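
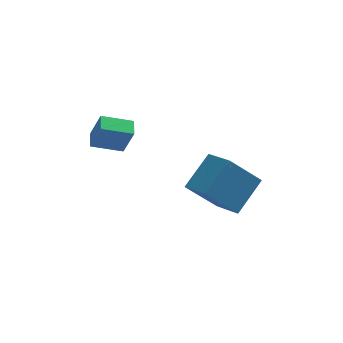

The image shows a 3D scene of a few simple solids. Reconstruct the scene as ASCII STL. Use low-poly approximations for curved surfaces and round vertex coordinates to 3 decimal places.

solid 
facet normal -0.951 0.006 0.308
outer loop
vertex -1.293 -1.119 2.964
vertex -1.232 -0.279 3.137
vertex -1.755 -0.791 1.531
endloop
endfacet
facet normal -0.072 -0.977 -0.201
outer loop
vertex -0.308 -0.801 1.063
vertex -1.293 -1.119 2.964
vertex -1.755 -0.791 1.531
endloop
endfacet
facet normal -0.951 0.007 0.308
outer loop
vertex -1.755 -0.791 1.531
vertex -1.232 -0.279 3.137
vertex -1.693 0.05 1.704
endloop
endfacet
facet normal -0.299 0.213 -0.930
outer loop
vertex -1.693 0.05 1.704
vertex -0.308 -0.801 1.063
vertex -1.755 -0.791 1.531
endloop
endfacet
facet normal 0.299 -0.213 0.930
outer loop
vertex -1.293 -1.119 2.964
vertex 0.215 -0.289 2.669
vertex -1.232 -0.279 3.137
endloop
endfacet
facet normal -0.072 -0.977 -0.201
outer loop
vertex 0.153 -1.13 2.496
vertex -1.293 -1.119 2.964
vertex -0.308 -0.801 1.063
endloop
endfacet
facet normal 0.299 -0.213 0.930
outer loop
vertex 0.153 -1.13 2.496
vertex 0.215 -0.289 2.669
vertex -1.293 -1.119 2.964
endloop
endfacet
facet normal 0.072 0.977 0.201
outer loop
vertex -1.232 -0.279 3.137
vertex 0.215 -0.289 2.669
vertex -1.693 0.05 1.704
endloop
endfacet
facet normal -0.299 0.213 -0.930
outer loop
vertex -0.247 0.039 1.236
vertex -0.308 -0.801 1.063
vertex -1.693 0.05 1.704
endloop
endfacet
facet normal 0.072 0.977 0.200
outer loop
vertex -1.693 0.05 1.704
vertex 0.215 -0.289 2.669
vertex -0.247 0.039 1.236
endloop
endfacet
facet normal 0.952 -0.006 -0.307
outer loop
vertex -0.247 0.039 1.236
vertex 0.153 -1.13 2.496
vertex -0.308 -0.801 1.063
endloop
endfacet
facet normal 0.951 -0.007 -0.308
outer loop
vertex 0.215 -0.289 2.669
vertex 0.153 -1.13 2.496
vertex -0.247 0.039 1.236
endloop
endfacet
facet normal -0.680 -0.035 0.733
outer loop
vertex 4.092 -2.919 1.832
vertex 3.355 -1.579 1.213
vertex 2.917 -4.095 0.685
endloop
endfacet
facet normal 0.446 -0.812 0.375
outer loop
vertex 4.345 -4.021 -0.853
vertex 4.092 -2.919 1.832
vertex 2.917 -4.095 0.685
endloop
endfacet
facet normal -0.680 -0.035 0.733
outer loop
vertex 2.917 -4.095 0.685
vertex 3.355 -1.579 1.213
vertex 2.18 -2.755 0.066
endloop
endfacet
facet normal -0.582 -0.582 -0.568
outer loop
vertex 2.18 -2.755 0.066
vertex 4.345 -4.021 -0.853
vertex 2.917 -4.095 0.685
endloop
endfacet
facet normal 0.582 0.582 0.568
outer loop
vertex 4.092 -2.919 1.832
vertex 4.783 -1.505 -0.325
vertex 3.355 -1.579 1.213
endloop
endfacet
facet normal 0.446 -0.812 0.375
outer loop
vertex 5.52 -2.845 0.294
vertex 4.092 -2.919 1.832
vertex 4.345 -4.021 -0.853
endloop
endfacet
facet normal 0.582 0.582 0.568
outer loop
vertex 5.52 -2.845 0.294
vertex 4.783 -1.505 -0.325
vertex 4.092 -2.919 1.832
endloop
endfacet
facet normal -0.446 0.812 -0.375
outer loop
vertex 3.355 -1.579 1.213
vertex 4.783 -1.505 -0.325
vertex 2.18 -2.755 0.066
endloop
endfacet
facet normal -0.582 -0.582 -0.568
outer loop
vertex 3.608 -2.681 -1.472
vertex 4.345 -4.021 -0.853
vertex 2.18 -2.755 0.066
endloop
endfacet
facet normal -0.446 0.812 -0.375
outer loop
vertex 2.18 -2.755 0.066
vertex 4.783 -1.505 -0.325
vertex 3.608 -2.681 -1.472
endloop
endfacet
facet normal 0.680 0.035 -0.733
outer loop
vertex 3.608 -2.681 -1.472
vertex 5.52 -2.845 0.294
vertex 4.345 -4.021 -0.853
endloop
endfacet
facet normal 0.680 0.035 -0.733
outer loop
vertex 4.783 -1.505 -0.325
vertex 5.52 -2.845 0.294
vertex 3.608 -2.681 -1.472
endloop
endfacet

endsolid


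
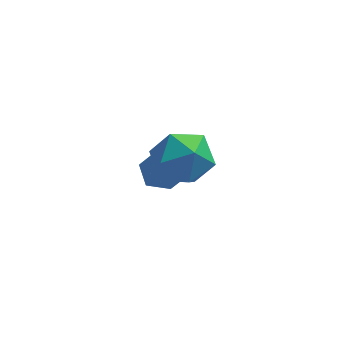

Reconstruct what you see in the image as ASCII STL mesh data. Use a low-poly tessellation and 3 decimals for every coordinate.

solid 
facet normal -0.620 0.649 0.441
outer loop
vertex 1.032 2.325 1.32
vertex 0.157 1.559 1.217
vertex 0.829 1.552 2.171
endloop
endfacet
facet normal 0.047 0.734 0.678
outer loop
vertex 1.032 2.325 1.32
vertex 0.829 1.552 2.171
vertex 1.925 1.785 1.842
endloop
endfacet
facet normal 0.463 0.878 0.116
outer loop
vertex 1.032 2.325 1.32
vertex 1.925 1.785 1.842
vertex 1.93 1.935 0.685
endloop
endfacet
facet normal 0.053 0.882 -0.468
outer loop
vertex 1.032 2.325 1.32
vertex 1.93 1.935 0.685
vertex 0.838 1.795 0.298
endloop
endfacet
facet normal -0.617 0.740 -0.267
outer loop
vertex 1.032 2.325 1.32
vertex 0.838 1.795 0.298
vertex 0.157 1.559 1.217
endloop
endfacet
facet normal 0.263 0.114 0.958
outer loop
vertex 1.925 1.785 1.842
vertex 0.829 1.552 2.171
vertex 1.602 0.685 2.062
endloop
endfacet
facet normal -0.817 -0.025 0.576
outer loop
vertex 0.829 1.552 2.171
vertex 0.157 1.559 1.217
vertex 0.51 0.545 1.675
endloop
endfacet
facet normal -0.812 0.125 -0.570
outer loop
vertex 0.157 1.559 1.217
vertex 0.838 1.795 0.298
vertex 0.515 0.695 0.518
endloop
endfacet
facet normal 0.272 0.355 -0.895
outer loop
vertex 0.838 1.795 0.298
vertex 1.93 1.935 0.685
vertex 1.611 0.928 0.189
endloop
endfacet
facet normal 0.936 0.348 0.049
outer loop
vertex 1.93 1.935 0.685
vertex 1.925 1.785 1.842
vertex 2.283 0.921 1.143
endloop
endfacet
facet normal -0.053 -0.882 0.468
outer loop
vertex 1.408 0.155 1.04
vertex 1.602 0.685 2.062
vertex 0.51 0.545 1.675
endloop
endfacet
facet normal -0.463 -0.878 -0.116
outer loop
vertex 1.408 0.155 1.04
vertex 0.51 0.545 1.675
vertex 0.515 0.695 0.518
endloop
endfacet
facet normal -0.047 -0.734 -0.678
outer loop
vertex 1.408 0.155 1.04
vertex 0.515 0.695 0.518
vertex 1.611 0.928 0.189
endloop
endfacet
facet normal 0.620 -0.649 -0.441
outer loop
vertex 1.408 0.155 1.04
vertex 1.611 0.928 0.189
vertex 2.283 0.921 1.143
endloop
endfacet
facet normal 0.617 -0.740 0.267
outer loop
vertex 1.408 0.155 1.04
vertex 2.283 0.921 1.143
vertex 1.602 0.685 2.062
endloop
endfacet
facet normal -0.272 -0.355 0.895
outer loop
vertex 0.51 0.545 1.675
vertex 1.602 0.685 2.062
vertex 0.829 1.552 2.171
endloop
endfacet
facet normal -0.936 -0.348 -0.049
outer loop
vertex 0.515 0.695 0.518
vertex 0.51 0.545 1.675
vertex 0.157 1.559 1.217
endloop
endfacet
facet normal -0.263 -0.114 -0.958
outer loop
vertex 1.611 0.928 0.189
vertex 0.515 0.695 0.518
vertex 0.838 1.795 0.298
endloop
endfacet
facet normal 0.817 0.025 -0.576
outer loop
vertex 2.283 0.921 1.143
vertex 1.611 0.928 0.189
vertex 1.93 1.935 0.685
endloop
endfacet
facet normal 0.812 -0.125 0.570
outer loop
vertex 1.602 0.685 2.062
vertex 2.283 0.921 1.143
vertex 1.925 1.785 1.842
endloop
endfacet
facet normal -0.592 0.016 -0.806
outer loop
vertex 0.024 3.375 -2.784
vertex -0.208 4.308 -2.595
vertex 0.872 3.711 -3.4
endloop
endfacet
facet normal 0.237 -0.952 -0.193
outer loop
vertex 1.588 3.692 -2.425
vertex 0.024 3.375 -2.784
vertex 0.872 3.711 -3.4
endloop
endfacet
facet normal -0.592 0.015 -0.806
outer loop
vertex 0.872 3.711 -3.4
vertex -0.208 4.308 -2.595
vertex 0.639 4.644 -3.211
endloop
endfacet
facet normal 0.770 0.306 -0.560
outer loop
vertex 0.639 4.644 -3.211
vertex 1.588 3.692 -2.425
vertex 0.872 3.711 -3.4
endloop
endfacet
facet normal -0.770 -0.305 0.560
outer loop
vertex 0.024 3.375 -2.784
vertex 0.508 4.289 -1.62
vertex -0.208 4.308 -2.595
endloop
endfacet
facet normal 0.237 -0.952 -0.193
outer loop
vertex 0.741 3.356 -1.809
vertex 0.024 3.375 -2.784
vertex 1.588 3.692 -2.425
endloop
endfacet
facet normal -0.770 -0.306 0.560
outer loop
vertex 0.741 3.356 -1.809
vertex 0.508 4.289 -1.62
vertex 0.024 3.375 -2.784
endloop
endfacet
facet normal -0.237 0.952 0.193
outer loop
vertex -0.208 4.308 -2.595
vertex 0.508 4.289 -1.62
vertex 0.639 4.644 -3.211
endloop
endfacet
facet normal 0.770 0.305 -0.560
outer loop
vertex 1.356 4.625 -2.236
vertex 1.588 3.692 -2.425
vertex 0.639 4.644 -3.211
endloop
endfacet
facet normal -0.237 0.952 0.193
outer loop
vertex 0.639 4.644 -3.211
vertex 0.508 4.289 -1.62
vertex 1.356 4.625 -2.236
endloop
endfacet
facet normal 0.592 -0.016 0.806
outer loop
vertex 1.356 4.625 -2.236
vertex 0.741 3.356 -1.809
vertex 1.588 3.692 -2.425
endloop
endfacet
facet normal 0.592 -0.016 0.806
outer loop
vertex 0.508 4.289 -1.62
vertex 0.741 3.356 -1.809
vertex 1.356 4.625 -2.236
endloop
endfacet

endsolid


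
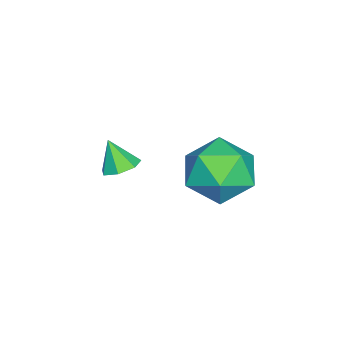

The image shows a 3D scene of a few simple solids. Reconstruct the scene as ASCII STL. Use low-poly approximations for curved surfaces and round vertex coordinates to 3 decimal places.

solid 
facet normal -0.954 0.085 0.286
outer loop
vertex -2.462 -0.416 0.316
vertex -2.118 -0.329 1.438
vertex -2.229 0.641 0.78
endloop
endfacet
facet normal -0.860 0.352 -0.369
outer loop
vertex -2.462 -0.416 0.316
vertex -2.229 0.641 0.78
vertex -1.866 0.383 -0.311
endloop
endfacet
facet normal -0.599 -0.168 -0.783
outer loop
vertex -2.462 -0.416 0.316
vertex -1.866 0.383 -0.311
vertex -1.53 -0.745 -0.326
endloop
endfacet
facet normal -0.531 -0.755 -0.384
outer loop
vertex -2.462 -0.416 0.316
vertex -1.53 -0.745 -0.326
vertex -1.686 -1.185 0.755
endloop
endfacet
facet normal -0.751 -0.600 0.277
outer loop
vertex -2.462 -0.416 0.316
vertex -1.686 -1.185 0.755
vertex -2.118 -0.329 1.438
endloop
endfacet
facet normal -0.370 0.869 -0.329
outer loop
vertex -1.866 0.383 -0.311
vertex -2.229 0.641 0.78
vertex -1.154 0.965 0.425
endloop
endfacet
facet normal -0.523 0.437 0.732
outer loop
vertex -2.229 0.641 0.78
vertex -2.118 -0.329 1.438
vertex -1.31 0.525 1.506
endloop
endfacet
facet normal -0.194 -0.670 0.717
outer loop
vertex -2.118 -0.329 1.438
vertex -1.686 -1.185 0.755
vertex -0.974 -0.603 1.491
endloop
endfacet
facet normal 0.162 -0.922 -0.352
outer loop
vertex -1.686 -1.185 0.755
vertex -1.53 -0.745 -0.326
vertex -0.611 -0.861 0.4
endloop
endfacet
facet normal 0.053 0.029 -0.998
outer loop
vertex -1.53 -0.745 -0.326
vertex -1.866 0.383 -0.311
vertex -0.722 0.109 -0.258
endloop
endfacet
facet normal 0.531 0.755 0.384
outer loop
vertex -0.378 0.196 0.864
vertex -1.154 0.965 0.425
vertex -1.31 0.525 1.506
endloop
endfacet
facet normal 0.599 0.168 0.783
outer loop
vertex -0.378 0.196 0.864
vertex -1.31 0.525 1.506
vertex -0.974 -0.603 1.491
endloop
endfacet
facet normal 0.860 -0.352 0.369
outer loop
vertex -0.378 0.196 0.864
vertex -0.974 -0.603 1.491
vertex -0.611 -0.861 0.4
endloop
endfacet
facet normal 0.954 -0.085 -0.286
outer loop
vertex -0.378 0.196 0.864
vertex -0.611 -0.861 0.4
vertex -0.722 0.109 -0.258
endloop
endfacet
facet normal 0.751 0.600 -0.277
outer loop
vertex -0.378 0.196 0.864
vertex -0.722 0.109 -0.258
vertex -1.154 0.965 0.425
endloop
endfacet
facet normal -0.162 0.922 0.352
outer loop
vertex -1.31 0.525 1.506
vertex -1.154 0.965 0.425
vertex -2.229 0.641 0.78
endloop
endfacet
facet normal -0.053 -0.029 0.998
outer loop
vertex -0.974 -0.603 1.491
vertex -1.31 0.525 1.506
vertex -2.118 -0.329 1.438
endloop
endfacet
facet normal 0.370 -0.869 0.329
outer loop
vertex -0.611 -0.861 0.4
vertex -0.974 -0.603 1.491
vertex -1.686 -1.185 0.755
endloop
endfacet
facet normal 0.523 -0.437 -0.732
outer loop
vertex -0.722 0.109 -0.258
vertex -0.611 -0.861 0.4
vertex -1.53 -0.745 -0.326
endloop
endfacet
facet normal 0.194 0.670 -0.717
outer loop
vertex -1.154 0.965 0.425
vertex -0.722 0.109 -0.258
vertex -1.866 0.383 -0.311
endloop
endfacet
facet normal 0.196 0.428 -0.882
outer loop
vertex -1.406 -3.534 -0.491
vertex -1.906 -3.173 -0.427
vertex -1.324 -3.063 -0.244
endloop
endfacet
facet normal 0.765 -0.398 0.506
outer loop
vertex -1.406 -3.534 -0.491
vertex -1.324 -3.063 -0.244
vertex -2.114 -3.627 0.507
endloop
endfacet
facet normal 0.196 0.428 -0.882
outer loop
vertex -1.324 -3.063 -0.244
vertex -1.906 -3.173 -0.427
vertex -1.68 -2.675 -0.135
endloop
endfacet
facet normal 0.548 0.281 0.788
outer loop
vertex -1.324 -3.063 -0.244
vertex -1.68 -2.675 -0.135
vertex -2.114 -3.627 0.507
endloop
endfacet
facet normal 0.197 0.428 -0.882
outer loop
vertex -1.68 -2.675 -0.135
vertex -1.906 -3.173 -0.427
vertex -2.206 -2.662 -0.246
endloop
endfacet
facet normal -0.151 0.599 0.786
outer loop
vertex -1.68 -2.675 -0.135
vertex -2.206 -2.662 -0.246
vertex -2.114 -3.627 0.507
endloop
endfacet
facet normal 0.198 0.428 -0.882
outer loop
vertex -2.206 -2.662 -0.246
vertex -1.906 -3.173 -0.427
vertex -2.506 -3.034 -0.494
endloop
endfacet
facet normal -0.805 0.315 0.502
outer loop
vertex -2.206 -2.662 -0.246
vertex -2.506 -3.034 -0.494
vertex -2.114 -3.627 0.507
endloop
endfacet
facet normal 0.198 0.428 -0.882
outer loop
vertex -2.506 -3.034 -0.494
vertex -1.906 -3.173 -0.427
vertex -2.354 -3.51 -0.691
endloop
endfacet
facet normal -0.922 -0.357 0.150
outer loop
vertex -2.506 -3.034 -0.494
vertex -2.354 -3.51 -0.691
vertex -2.114 -3.627 0.507
endloop
endfacet
facet normal 0.197 0.429 -0.882
outer loop
vertex -2.354 -3.51 -0.691
vertex -1.906 -3.173 -0.427
vertex -1.864 -3.733 -0.69
endloop
endfacet
facet normal -0.414 -0.910 -0.006
outer loop
vertex -2.354 -3.51 -0.691
vertex -1.864 -3.733 -0.69
vertex -2.114 -3.627 0.507
endloop
endfacet
facet normal 0.197 0.429 -0.882
outer loop
vertex -1.864 -3.733 -0.69
vertex -1.906 -3.173 -0.427
vertex -1.406 -3.534 -0.491
endloop
endfacet
facet normal 0.337 -0.929 0.153
outer loop
vertex -1.864 -3.733 -0.69
vertex -1.406 -3.534 -0.491
vertex -2.114 -3.627 0.507
endloop
endfacet

endsolid


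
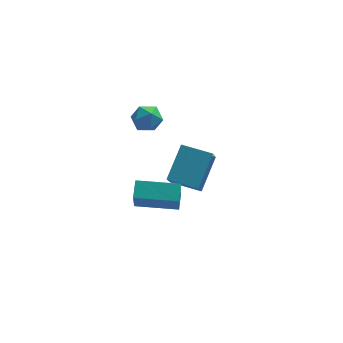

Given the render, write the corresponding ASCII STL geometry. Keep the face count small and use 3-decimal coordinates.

solid 
facet normal -0.566 0.744 -0.356
outer loop
vertex -0.95 1.867 2.195
vertex -1.46 1.754 2.771
vertex -0.869 2.25 2.867
endloop
endfacet
facet normal 0.122 0.856 -0.503
outer loop
vertex -0.95 1.867 2.195
vertex -0.869 2.25 2.867
vertex -0.245 1.953 2.512
endloop
endfacet
facet normal 0.360 0.302 -0.883
outer loop
vertex -0.95 1.867 2.195
vertex -0.245 1.953 2.512
vertex -0.449 1.272 2.196
endloop
endfacet
facet normal -0.181 -0.154 -0.971
outer loop
vertex -0.95 1.867 2.195
vertex -0.449 1.272 2.196
vertex -1.201 1.149 2.356
endloop
endfacet
facet normal -0.755 0.119 -0.645
outer loop
vertex -0.95 1.867 2.195
vertex -1.201 1.149 2.356
vertex -1.46 1.754 2.771
endloop
endfacet
facet normal 0.480 0.870 0.116
outer loop
vertex -0.245 1.953 2.512
vertex -0.869 2.25 2.867
vertex -0.319 1.891 3.284
endloop
endfacet
facet normal -0.635 0.688 0.352
outer loop
vertex -0.869 2.25 2.867
vertex -1.46 1.754 2.771
vertex -1.071 1.768 3.444
endloop
endfacet
facet normal -0.939 -0.323 -0.116
outer loop
vertex -1.46 1.754 2.771
vertex -1.201 1.149 2.356
vertex -1.275 1.087 3.128
endloop
endfacet
facet normal -0.012 -0.765 -0.643
outer loop
vertex -1.201 1.149 2.356
vertex -0.449 1.272 2.196
vertex -0.651 0.79 2.773
endloop
endfacet
facet normal 0.866 -0.027 -0.500
outer loop
vertex -0.449 1.272 2.196
vertex -0.245 1.953 2.512
vertex -0.06 1.286 2.869
endloop
endfacet
facet normal 0.181 0.154 0.971
outer loop
vertex -0.57 1.173 3.445
vertex -0.319 1.891 3.284
vertex -1.071 1.768 3.444
endloop
endfacet
facet normal -0.360 -0.302 0.883
outer loop
vertex -0.57 1.173 3.445
vertex -1.071 1.768 3.444
vertex -1.275 1.087 3.128
endloop
endfacet
facet normal -0.122 -0.856 0.503
outer loop
vertex -0.57 1.173 3.445
vertex -1.275 1.087 3.128
vertex -0.651 0.79 2.773
endloop
endfacet
facet normal 0.566 -0.744 0.356
outer loop
vertex -0.57 1.173 3.445
vertex -0.651 0.79 2.773
vertex -0.06 1.286 2.869
endloop
endfacet
facet normal 0.755 -0.119 0.645
outer loop
vertex -0.57 1.173 3.445
vertex -0.06 1.286 2.869
vertex -0.319 1.891 3.284
endloop
endfacet
facet normal 0.012 0.765 0.643
outer loop
vertex -1.071 1.768 3.444
vertex -0.319 1.891 3.284
vertex -0.869 2.25 2.867
endloop
endfacet
facet normal -0.866 0.027 0.500
outer loop
vertex -1.275 1.087 3.128
vertex -1.071 1.768 3.444
vertex -1.46 1.754 2.771
endloop
endfacet
facet normal -0.480 -0.870 -0.116
outer loop
vertex -0.651 0.79 2.773
vertex -1.275 1.087 3.128
vertex -1.201 1.149 2.356
endloop
endfacet
facet normal 0.635 -0.688 -0.352
outer loop
vertex -0.06 1.286 2.869
vertex -0.651 0.79 2.773
vertex -0.449 1.272 2.196
endloop
endfacet
facet normal 0.939 0.323 0.116
outer loop
vertex -0.319 1.891 3.284
vertex -0.06 1.286 2.869
vertex -0.245 1.953 2.512
endloop
endfacet
facet normal -0.987 0.156 0.044
outer loop
vertex -1.442 -1.766 1.528
vertex -1.371 -0.924 0.123
vertex -1.584 -2.534 1.061
endloop
endfacet
facet normal -0.043 -0.513 0.857
outer loop
vertex 0.331 -2.836 0.977
vertex -1.442 -1.766 1.528
vertex -1.584 -2.534 1.061
endloop
endfacet
facet normal -0.987 0.155 0.042
outer loop
vertex -1.584 -2.534 1.061
vertex -1.371 -0.924 0.123
vertex -1.512 -1.692 -0.345
endloop
endfacet
facet normal -0.156 -0.844 -0.513
outer loop
vertex -1.512 -1.692 -0.345
vertex 0.331 -2.836 0.977
vertex -1.584 -2.534 1.061
endloop
endfacet
facet normal 0.156 0.844 0.514
outer loop
vertex -1.442 -1.766 1.528
vertex 0.544 -1.226 0.039
vertex -1.371 -0.924 0.123
endloop
endfacet
facet normal -0.044 -0.514 0.857
outer loop
vertex 0.472 -2.068 1.445
vertex -1.442 -1.766 1.528
vertex 0.331 -2.836 0.977
endloop
endfacet
facet normal 0.155 0.844 0.513
outer loop
vertex 0.472 -2.068 1.445
vertex 0.544 -1.226 0.039
vertex -1.442 -1.766 1.528
endloop
endfacet
facet normal 0.043 0.514 -0.857
outer loop
vertex -1.371 -0.924 0.123
vertex 0.544 -1.226 0.039
vertex -1.512 -1.692 -0.345
endloop
endfacet
facet normal -0.155 -0.844 -0.514
outer loop
vertex 0.402 -1.994 -0.428
vertex 0.331 -2.836 0.977
vertex -1.512 -1.692 -0.345
endloop
endfacet
facet normal 0.044 0.513 -0.857
outer loop
vertex -1.512 -1.692 -0.345
vertex 0.544 -1.226 0.039
vertex 0.402 -1.994 -0.428
endloop
endfacet
facet normal 0.987 -0.155 -0.043
outer loop
vertex 0.402 -1.994 -0.428
vertex 0.472 -2.068 1.445
vertex 0.331 -2.836 0.977
endloop
endfacet
facet normal 0.987 -0.156 -0.043
outer loop
vertex 0.544 -1.226 0.039
vertex 0.472 -2.068 1.445
vertex 0.402 -1.994 -0.428
endloop
endfacet
facet normal -0.913 0.382 0.142
outer loop
vertex 0.906 3.637 -1.062
vertex 1.128 4.595 -2.208
vertex 0.146 2.293 -2.332
endloop
endfacet
facet normal -0.147 -0.634 0.759
outer loop
vertex 1.552 1.705 -2.552
vertex 0.906 3.637 -1.062
vertex 0.146 2.293 -2.332
endloop
endfacet
facet normal -0.913 0.382 0.143
outer loop
vertex 0.146 2.293 -2.332
vertex 1.128 4.595 -2.208
vertex 0.367 3.251 -3.479
endloop
endfacet
facet normal -0.381 -0.672 -0.635
outer loop
vertex 0.367 3.251 -3.479
vertex 1.552 1.705 -2.552
vertex 0.146 2.293 -2.332
endloop
endfacet
facet normal 0.380 0.672 0.635
outer loop
vertex 0.906 3.637 -1.062
vertex 2.534 4.007 -2.428
vertex 1.128 4.595 -2.208
endloop
endfacet
facet normal -0.147 -0.634 0.759
outer loop
vertex 2.313 3.049 -1.281
vertex 0.906 3.637 -1.062
vertex 1.552 1.705 -2.552
endloop
endfacet
facet normal 0.380 0.673 0.635
outer loop
vertex 2.313 3.049 -1.281
vertex 2.534 4.007 -2.428
vertex 0.906 3.637 -1.062
endloop
endfacet
facet normal 0.147 0.635 -0.759
outer loop
vertex 1.128 4.595 -2.208
vertex 2.534 4.007 -2.428
vertex 0.367 3.251 -3.479
endloop
endfacet
facet normal -0.380 -0.672 -0.636
outer loop
vertex 1.774 2.663 -3.698
vertex 1.552 1.705 -2.552
vertex 0.367 3.251 -3.479
endloop
endfacet
facet normal 0.147 0.634 -0.759
outer loop
vertex 0.367 3.251 -3.479
vertex 2.534 4.007 -2.428
vertex 1.774 2.663 -3.698
endloop
endfacet
facet normal 0.913 -0.382 -0.143
outer loop
vertex 1.774 2.663 -3.698
vertex 2.313 3.049 -1.281
vertex 1.552 1.705 -2.552
endloop
endfacet
facet normal 0.913 -0.382 -0.143
outer loop
vertex 2.534 4.007 -2.428
vertex 2.313 3.049 -1.281
vertex 1.774 2.663 -3.698
endloop
endfacet

endsolid


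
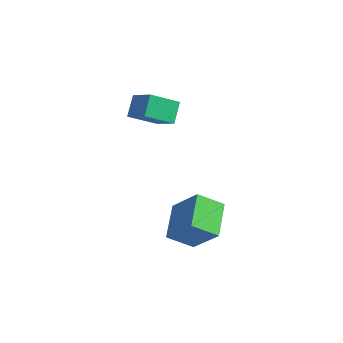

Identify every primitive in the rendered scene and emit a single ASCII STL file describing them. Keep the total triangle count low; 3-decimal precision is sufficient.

solid 
facet normal -0.807 0.210 -0.552
outer loop
vertex -3.602 1.638 3.666
vertex -2.813 2.678 2.908
vertex -3.286 0.84 2.9
endloop
endfacet
facet normal -0.523 -0.689 0.502
outer loop
vertex -2.067 0.522 3.732
vertex -3.602 1.638 3.666
vertex -3.286 0.84 2.9
endloop
endfacet
facet normal -0.807 0.210 -0.551
outer loop
vertex -3.286 0.84 2.9
vertex -2.813 2.678 2.908
vertex -2.497 1.88 2.141
endloop
endfacet
facet normal 0.274 -0.694 -0.666
outer loop
vertex -2.497 1.88 2.141
vertex -2.067 0.522 3.732
vertex -3.286 0.84 2.9
endloop
endfacet
facet normal -0.274 0.693 0.666
outer loop
vertex -3.602 1.638 3.666
vertex -1.594 2.36 3.74
vertex -2.813 2.678 2.908
endloop
endfacet
facet normal -0.523 -0.689 0.502
outer loop
vertex -2.383 1.32 4.499
vertex -3.602 1.638 3.666
vertex -2.067 0.522 3.732
endloop
endfacet
facet normal -0.274 0.694 0.666
outer loop
vertex -2.383 1.32 4.499
vertex -1.594 2.36 3.74
vertex -3.602 1.638 3.666
endloop
endfacet
facet normal 0.522 0.689 -0.502
outer loop
vertex -2.813 2.678 2.908
vertex -1.594 2.36 3.74
vertex -2.497 1.88 2.141
endloop
endfacet
facet normal 0.274 -0.694 -0.666
outer loop
vertex -1.278 1.562 2.974
vertex -2.067 0.522 3.732
vertex -2.497 1.88 2.141
endloop
endfacet
facet normal 0.523 0.689 -0.502
outer loop
vertex -2.497 1.88 2.141
vertex -1.594 2.36 3.74
vertex -1.278 1.562 2.974
endloop
endfacet
facet normal 0.807 -0.210 0.551
outer loop
vertex -1.278 1.562 2.974
vertex -2.383 1.32 4.499
vertex -2.067 0.522 3.732
endloop
endfacet
facet normal 0.807 -0.210 0.552
outer loop
vertex -1.594 2.36 3.74
vertex -2.383 1.32 4.499
vertex -1.278 1.562 2.974
endloop
endfacet
facet normal -0.657 -0.036 -0.753
outer loop
vertex 1.418 -2.422 -0.451
vertex 0.631 -0.987 0.167
vertex 2.247 -1.641 -1.211
endloop
endfacet
facet normal 0.450 -0.821 -0.353
outer loop
vertex 3.489 -1.573 0.213
vertex 1.418 -2.422 -0.451
vertex 2.247 -1.641 -1.211
endloop
endfacet
facet normal -0.657 -0.035 -0.753
outer loop
vertex 2.247 -1.641 -1.211
vertex 0.631 -0.987 0.167
vertex 1.461 -0.205 -0.593
endloop
endfacet
facet normal 0.605 0.570 -0.555
outer loop
vertex 1.461 -0.205 -0.593
vertex 3.489 -1.573 0.213
vertex 2.247 -1.641 -1.211
endloop
endfacet
facet normal -0.605 -0.571 0.555
outer loop
vertex 1.418 -2.422 -0.451
vertex 1.873 -0.919 1.591
vertex 0.631 -0.987 0.167
endloop
endfacet
facet normal 0.450 -0.820 -0.353
outer loop
vertex 2.659 -2.355 0.973
vertex 1.418 -2.422 -0.451
vertex 3.489 -1.573 0.213
endloop
endfacet
facet normal -0.606 -0.570 0.555
outer loop
vertex 2.659 -2.355 0.973
vertex 1.873 -0.919 1.591
vertex 1.418 -2.422 -0.451
endloop
endfacet
facet normal -0.450 0.820 0.353
outer loop
vertex 0.631 -0.987 0.167
vertex 1.873 -0.919 1.591
vertex 1.461 -0.205 -0.593
endloop
endfacet
facet normal 0.605 0.571 -0.555
outer loop
vertex 2.702 -0.138 0.831
vertex 3.489 -1.573 0.213
vertex 1.461 -0.205 -0.593
endloop
endfacet
facet normal -0.449 0.821 0.353
outer loop
vertex 1.461 -0.205 -0.593
vertex 1.873 -0.919 1.591
vertex 2.702 -0.138 0.831
endloop
endfacet
facet normal 0.656 0.036 0.754
outer loop
vertex 2.702 -0.138 0.831
vertex 2.659 -2.355 0.973
vertex 3.489 -1.573 0.213
endloop
endfacet
facet normal 0.657 0.035 0.753
outer loop
vertex 1.873 -0.919 1.591
vertex 2.659 -2.355 0.973
vertex 2.702 -0.138 0.831
endloop
endfacet

endsolid


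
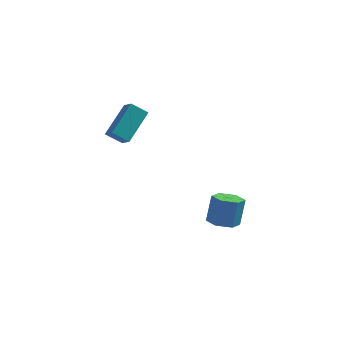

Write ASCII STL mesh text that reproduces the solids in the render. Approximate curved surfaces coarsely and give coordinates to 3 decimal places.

solid 
facet normal -0.790 -0.110 0.603
outer loop
vertex -1.384 -2.558 3.429
vertex -1.821 -2.002 2.958
vertex -2.057 -4.069 2.271
endloop
endfacet
facet normal 0.514 -0.654 0.555
outer loop
vertex -1.259 -3.958 1.662
vertex -1.384 -2.558 3.429
vertex -2.057 -4.069 2.271
endloop
endfacet
facet normal -0.791 -0.110 0.602
outer loop
vertex -2.057 -4.069 2.271
vertex -1.821 -2.002 2.958
vertex -2.494 -3.513 1.799
endloop
endfacet
facet normal -0.333 -0.749 -0.573
outer loop
vertex -2.494 -3.513 1.799
vertex -1.259 -3.958 1.662
vertex -2.057 -4.069 2.271
endloop
endfacet
facet normal 0.334 0.748 0.574
outer loop
vertex -1.384 -2.558 3.429
vertex -1.023 -1.891 2.349
vertex -1.821 -2.002 2.958
endloop
endfacet
facet normal 0.514 -0.654 0.555
outer loop
vertex -0.586 -2.447 2.821
vertex -1.384 -2.558 3.429
vertex -1.259 -3.958 1.662
endloop
endfacet
facet normal 0.333 0.749 0.574
outer loop
vertex -0.586 -2.447 2.821
vertex -1.023 -1.891 2.349
vertex -1.384 -2.558 3.429
endloop
endfacet
facet normal -0.514 0.654 -0.554
outer loop
vertex -1.821 -2.002 2.958
vertex -1.023 -1.891 2.349
vertex -2.494 -3.513 1.799
endloop
endfacet
facet normal -0.333 -0.748 -0.574
outer loop
vertex -1.696 -3.402 1.191
vertex -1.259 -3.958 1.662
vertex -2.494 -3.513 1.799
endloop
endfacet
facet normal -0.514 0.654 -0.555
outer loop
vertex -2.494 -3.513 1.799
vertex -1.023 -1.891 2.349
vertex -1.696 -3.402 1.191
endloop
endfacet
facet normal 0.790 0.110 -0.603
outer loop
vertex -1.696 -3.402 1.191
vertex -0.586 -2.447 2.821
vertex -1.259 -3.958 1.662
endloop
endfacet
facet normal 0.790 0.110 -0.603
outer loop
vertex -1.023 -1.891 2.349
vertex -0.586 -2.447 2.821
vertex -1.696 -3.402 1.191
endloop
endfacet
facet normal -0.129 -0.294 -0.947
outer loop
vertex 3.911 -2.868 -4.451
vertex 3.1 -2.97 -4.309
vertex 3.385 -2.238 -4.575
endloop
endfacet
facet normal 0.763 0.581 -0.284
outer loop
vertex 3.911 -2.868 -4.451
vertex 3.385 -2.238 -4.575
vertex 4.112 -2.408 -2.973
endloop
endfacet
facet normal 0.763 0.580 -0.285
outer loop
vertex 4.112 -2.408 -2.973
vertex 3.385 -2.238 -4.575
vertex 3.586 -1.778 -3.098
endloop
endfacet
facet normal 0.128 0.295 0.947
outer loop
vertex 4.112 -2.408 -2.973
vertex 3.586 -1.778 -3.098
vertex 3.3 -2.51 -2.831
endloop
endfacet
facet normal -0.129 -0.294 -0.947
outer loop
vertex 3.385 -2.238 -4.575
vertex 3.1 -2.97 -4.309
vertex 2.574 -2.34 -4.433
endloop
endfacet
facet normal -0.167 0.948 -0.272
outer loop
vertex 3.385 -2.238 -4.575
vertex 2.574 -2.34 -4.433
vertex 3.586 -1.778 -3.098
endloop
endfacet
facet normal -0.167 0.948 -0.272
outer loop
vertex 3.586 -1.778 -3.098
vertex 2.574 -2.34 -4.433
vertex 2.775 -1.88 -2.956
endloop
endfacet
facet normal 0.129 0.295 0.947
outer loop
vertex 3.586 -1.778 -3.098
vertex 2.775 -1.88 -2.956
vertex 3.3 -2.51 -2.831
endloop
endfacet
facet normal -0.129 -0.294 -0.947
outer loop
vertex 2.574 -2.34 -4.433
vertex 3.1 -2.97 -4.309
vertex 2.288 -3.072 -4.167
endloop
endfacet
facet normal -0.930 0.368 0.012
outer loop
vertex 2.574 -2.34 -4.433
vertex 2.288 -3.072 -4.167
vertex 2.775 -1.88 -2.956
endloop
endfacet
facet normal -0.930 0.368 0.012
outer loop
vertex 2.775 -1.88 -2.956
vertex 2.288 -3.072 -4.167
vertex 2.489 -2.612 -2.689
endloop
endfacet
facet normal 0.129 0.295 0.947
outer loop
vertex 2.775 -1.88 -2.956
vertex 2.489 -2.612 -2.689
vertex 3.3 -2.51 -2.831
endloop
endfacet
facet normal -0.128 -0.295 -0.947
outer loop
vertex 2.288 -3.072 -4.167
vertex 3.1 -2.97 -4.309
vertex 2.814 -3.702 -4.042
endloop
endfacet
facet normal -0.763 -0.581 0.284
outer loop
vertex 2.288 -3.072 -4.167
vertex 2.814 -3.702 -4.042
vertex 2.489 -2.612 -2.689
endloop
endfacet
facet normal -0.763 -0.581 0.285
outer loop
vertex 2.489 -2.612 -2.689
vertex 2.814 -3.702 -4.042
vertex 3.015 -3.242 -2.565
endloop
endfacet
facet normal 0.129 0.294 0.947
outer loop
vertex 2.489 -2.612 -2.689
vertex 3.015 -3.242 -2.565
vertex 3.3 -2.51 -2.831
endloop
endfacet
facet normal -0.129 -0.295 -0.947
outer loop
vertex 2.814 -3.702 -4.042
vertex 3.1 -2.97 -4.309
vertex 3.625 -3.6 -4.184
endloop
endfacet
facet normal 0.167 -0.948 0.272
outer loop
vertex 2.814 -3.702 -4.042
vertex 3.625 -3.6 -4.184
vertex 3.015 -3.242 -2.565
endloop
endfacet
facet normal 0.167 -0.948 0.272
outer loop
vertex 3.015 -3.242 -2.565
vertex 3.625 -3.6 -4.184
vertex 3.826 -3.14 -2.707
endloop
endfacet
facet normal 0.129 0.294 0.947
outer loop
vertex 3.015 -3.242 -2.565
vertex 3.826 -3.14 -2.707
vertex 3.3 -2.51 -2.831
endloop
endfacet
facet normal -0.129 -0.295 -0.947
outer loop
vertex 3.625 -3.6 -4.184
vertex 3.1 -2.97 -4.309
vertex 3.911 -2.868 -4.451
endloop
endfacet
facet normal 0.930 -0.368 -0.012
outer loop
vertex 3.625 -3.6 -4.184
vertex 3.911 -2.868 -4.451
vertex 3.826 -3.14 -2.707
endloop
endfacet
facet normal 0.930 -0.368 -0.012
outer loop
vertex 3.826 -3.14 -2.707
vertex 3.911 -2.868 -4.451
vertex 4.112 -2.408 -2.973
endloop
endfacet
facet normal 0.129 0.294 0.947
outer loop
vertex 3.826 -3.14 -2.707
vertex 4.112 -2.408 -2.973
vertex 3.3 -2.51 -2.831
endloop
endfacet

endsolid


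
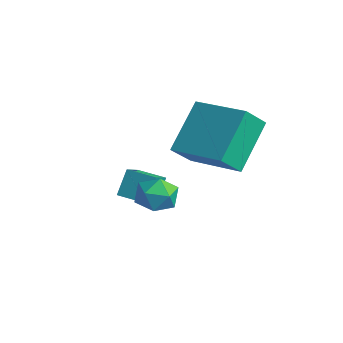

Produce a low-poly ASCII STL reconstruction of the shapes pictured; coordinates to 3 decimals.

solid 
facet normal -0.871 -0.485 0.077
outer loop
vertex -1.078 1.541 0.373
vertex -1.48 2.19 -0.083
vertex -0.885 1.059 -0.482
endloop
endfacet
facet normal 0.452 -0.729 0.513
outer loop
vertex -0.04 1.53 -0.557
vertex -1.078 1.541 0.373
vertex -0.885 1.059 -0.482
endloop
endfacet
facet normal -0.871 -0.485 0.076
outer loop
vertex -0.885 1.059 -0.482
vertex -1.48 2.19 -0.083
vertex -1.287 1.709 -0.938
endloop
endfacet
facet normal 0.192 -0.481 -0.855
outer loop
vertex -1.287 1.709 -0.938
vertex -0.04 1.53 -0.557
vertex -0.885 1.059 -0.482
endloop
endfacet
facet normal -0.193 0.482 0.855
outer loop
vertex -1.078 1.541 0.373
vertex -0.635 2.661 -0.158
vertex -1.48 2.19 -0.083
endloop
endfacet
facet normal 0.452 -0.730 0.513
outer loop
vertex -0.233 2.011 0.298
vertex -1.078 1.541 0.373
vertex -0.04 1.53 -0.557
endloop
endfacet
facet normal -0.192 0.481 0.855
outer loop
vertex -0.233 2.011 0.298
vertex -0.635 2.661 -0.158
vertex -1.078 1.541 0.373
endloop
endfacet
facet normal -0.452 0.730 -0.513
outer loop
vertex -1.48 2.19 -0.083
vertex -0.635 2.661 -0.158
vertex -1.287 1.709 -0.938
endloop
endfacet
facet normal 0.192 -0.482 -0.855
outer loop
vertex -0.442 2.179 -1.013
vertex -0.04 1.53 -0.557
vertex -1.287 1.709 -0.938
endloop
endfacet
facet normal -0.451 0.730 -0.513
outer loop
vertex -1.287 1.709 -0.938
vertex -0.635 2.661 -0.158
vertex -0.442 2.179 -1.013
endloop
endfacet
facet normal 0.871 0.486 -0.077
outer loop
vertex -0.442 2.179 -1.013
vertex -0.233 2.011 0.298
vertex -0.04 1.53 -0.557
endloop
endfacet
facet normal 0.871 0.485 -0.077
outer loop
vertex -0.635 2.661 -0.158
vertex -0.233 2.011 0.298
vertex -0.442 2.179 -1.013
endloop
endfacet
facet normal -0.953 -0.261 -0.152
outer loop
vertex 0.217 3.146 3.422
vertex 0.126 3.932 2.643
vertex 0.784 1.867 2.064
endloop
endfacet
facet normal 0.082 -0.708 0.701
outer loop
vertex 2.614 2.368 2.357
vertex 0.217 3.146 3.422
vertex 0.784 1.867 2.064
endloop
endfacet
facet normal -0.953 -0.261 -0.152
outer loop
vertex 0.784 1.867 2.064
vertex 0.126 3.932 2.643
vertex 0.693 2.653 1.286
endloop
endfacet
facet normal 0.291 -0.656 -0.697
outer loop
vertex 0.693 2.653 1.286
vertex 2.614 2.368 2.357
vertex 0.784 1.867 2.064
endloop
endfacet
facet normal -0.291 0.656 0.696
outer loop
vertex 0.217 3.146 3.422
vertex 1.956 4.433 2.936
vertex 0.126 3.932 2.643
endloop
endfacet
facet normal 0.082 -0.708 0.701
outer loop
vertex 2.047 3.647 3.714
vertex 0.217 3.146 3.422
vertex 2.614 2.368 2.357
endloop
endfacet
facet normal -0.291 0.656 0.697
outer loop
vertex 2.047 3.647 3.714
vertex 1.956 4.433 2.936
vertex 0.217 3.146 3.422
endloop
endfacet
facet normal -0.082 0.708 -0.701
outer loop
vertex 0.126 3.932 2.643
vertex 1.956 4.433 2.936
vertex 0.693 2.653 1.286
endloop
endfacet
facet normal 0.291 -0.656 -0.696
outer loop
vertex 2.523 3.154 1.578
vertex 2.614 2.368 2.357
vertex 0.693 2.653 1.286
endloop
endfacet
facet normal -0.082 0.708 -0.701
outer loop
vertex 0.693 2.653 1.286
vertex 1.956 4.433 2.936
vertex 2.523 3.154 1.578
endloop
endfacet
facet normal 0.953 0.261 0.152
outer loop
vertex 2.523 3.154 1.578
vertex 2.047 3.647 3.714
vertex 2.614 2.368 2.357
endloop
endfacet
facet normal 0.953 0.261 0.152
outer loop
vertex 1.956 4.433 2.936
vertex 2.047 3.647 3.714
vertex 2.523 3.154 1.578
endloop
endfacet
facet normal 0.554 0.452 0.699
outer loop
vertex 2.879 0.733 1.971
vertex 2.721 0.229 2.422
vertex 3.281 0.169 2.017
endloop
endfacet
facet normal 0.812 0.582 0.047
outer loop
vertex 2.879 0.733 1.971
vertex 3.281 0.169 2.017
vertex 3.126 0.435 1.395
endloop
endfacet
facet normal 0.296 0.894 -0.336
outer loop
vertex 2.879 0.733 1.971
vertex 3.126 0.435 1.395
vertex 2.47 0.66 1.416
endloop
endfacet
facet normal -0.281 0.956 0.082
outer loop
vertex 2.879 0.733 1.971
vertex 2.47 0.66 1.416
vertex 2.219 0.532 2.051
endloop
endfacet
facet normal -0.121 0.683 0.721
outer loop
vertex 2.879 0.733 1.971
vertex 2.219 0.532 2.051
vertex 2.721 0.229 2.422
endloop
endfacet
facet normal 0.965 -0.042 -0.259
outer loop
vertex 3.126 0.435 1.395
vertex 3.281 0.169 2.017
vertex 3.121 -0.252 1.489
endloop
endfacet
facet normal 0.548 -0.255 0.796
outer loop
vertex 3.281 0.169 2.017
vertex 2.721 0.229 2.422
vertex 2.87 -0.38 2.124
endloop
endfacet
facet normal -0.543 0.118 0.831
outer loop
vertex 2.721 0.229 2.422
vertex 2.219 0.532 2.051
vertex 2.214 -0.155 2.145
endloop
endfacet
facet normal -0.802 0.561 -0.204
outer loop
vertex 2.219 0.532 2.051
vertex 2.47 0.66 1.416
vertex 2.059 0.111 1.523
endloop
endfacet
facet normal 0.130 0.461 -0.878
outer loop
vertex 2.47 0.66 1.416
vertex 3.126 0.435 1.395
vertex 2.619 0.051 1.118
endloop
endfacet
facet normal 0.281 -0.956 -0.082
outer loop
vertex 2.461 -0.453 1.569
vertex 3.121 -0.252 1.489
vertex 2.87 -0.38 2.124
endloop
endfacet
facet normal -0.296 -0.894 0.336
outer loop
vertex 2.461 -0.453 1.569
vertex 2.87 -0.38 2.124
vertex 2.214 -0.155 2.145
endloop
endfacet
facet normal -0.812 -0.582 -0.047
outer loop
vertex 2.461 -0.453 1.569
vertex 2.214 -0.155 2.145
vertex 2.059 0.111 1.523
endloop
endfacet
facet normal -0.554 -0.452 -0.699
outer loop
vertex 2.461 -0.453 1.569
vertex 2.059 0.111 1.523
vertex 2.619 0.051 1.118
endloop
endfacet
facet normal 0.121 -0.683 -0.721
outer loop
vertex 2.461 -0.453 1.569
vertex 2.619 0.051 1.118
vertex 3.121 -0.252 1.489
endloop
endfacet
facet normal 0.802 -0.561 0.204
outer loop
vertex 2.87 -0.38 2.124
vertex 3.121 -0.252 1.489
vertex 3.281 0.169 2.017
endloop
endfacet
facet normal -0.130 -0.461 0.878
outer loop
vertex 2.214 -0.155 2.145
vertex 2.87 -0.38 2.124
vertex 2.721 0.229 2.422
endloop
endfacet
facet normal -0.965 0.042 0.259
outer loop
vertex 2.059 0.111 1.523
vertex 2.214 -0.155 2.145
vertex 2.219 0.532 2.051
endloop
endfacet
facet normal -0.548 0.255 -0.796
outer loop
vertex 2.619 0.051 1.118
vertex 2.059 0.111 1.523
vertex 2.47 0.66 1.416
endloop
endfacet
facet normal 0.543 -0.118 -0.831
outer loop
vertex 3.121 -0.252 1.489
vertex 2.619 0.051 1.118
vertex 3.126 0.435 1.395
endloop
endfacet

endsolid


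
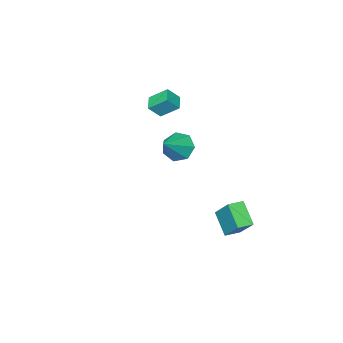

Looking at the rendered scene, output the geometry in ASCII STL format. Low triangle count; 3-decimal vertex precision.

solid 
facet normal -0.787 -0.217 -0.578
outer loop
vertex 2.948 3.04 1.765
vertex 2.473 2.854 2.482
vertex 2.564 3.626 2.068
endloop
endfacet
facet normal 0.667 0.637 -0.386
outer loop
vertex 2.948 3.04 1.765
vertex 2.564 3.626 2.068
vertex 3.747 3.206 3.418
endloop
endfacet
facet normal -0.787 -0.217 -0.578
outer loop
vertex 2.564 3.626 2.068
vertex 2.473 2.854 2.482
vertex 2.111 3.631 2.683
endloop
endfacet
facet normal 0.192 0.972 0.134
outer loop
vertex 2.564 3.626 2.068
vertex 2.111 3.631 2.683
vertex 3.747 3.206 3.418
endloop
endfacet
facet normal -0.786 -0.217 -0.579
outer loop
vertex 2.111 3.631 2.683
vertex 2.473 2.854 2.482
vertex 1.93 3.051 3.146
endloop
endfacet
facet normal -0.167 0.646 0.745
outer loop
vertex 2.111 3.631 2.683
vertex 1.93 3.051 3.146
vertex 3.747 3.206 3.418
endloop
endfacet
facet normal -0.786 -0.217 -0.579
outer loop
vertex 1.93 3.051 3.146
vertex 2.473 2.854 2.482
vertex 2.158 2.323 3.109
endloop
endfacet
facet normal -0.140 -0.094 0.986
outer loop
vertex 1.93 3.051 3.146
vertex 2.158 2.323 3.109
vertex 3.747 3.206 3.418
endloop
endfacet
facet normal -0.786 -0.217 -0.579
outer loop
vertex 2.158 2.323 3.109
vertex 2.473 2.854 2.482
vertex 2.623 1.995 2.6
endloop
endfacet
facet normal 0.253 -0.692 0.677
outer loop
vertex 2.158 2.323 3.109
vertex 2.623 1.995 2.6
vertex 3.747 3.206 3.418
endloop
endfacet
facet normal -0.787 -0.217 -0.578
outer loop
vertex 2.623 1.995 2.6
vertex 2.473 2.854 2.482
vertex 2.975 2.314 2.001
endloop
endfacet
facet normal 0.715 -0.697 0.049
outer loop
vertex 2.623 1.995 2.6
vertex 2.975 2.314 2.001
vertex 3.747 3.206 3.418
endloop
endfacet
facet normal -0.787 -0.217 -0.578
outer loop
vertex 2.975 2.314 2.001
vertex 2.473 2.854 2.482
vertex 2.948 3.04 1.765
endloop
endfacet
facet normal 0.899 -0.104 -0.424
outer loop
vertex 2.975 2.314 2.001
vertex 2.948 3.04 1.765
vertex 3.747 3.206 3.418
endloop
endfacet
facet normal -0.614 0.290 -0.734
outer loop
vertex -2.199 -2.185 1.735
vertex -1.578 -1.545 1.468
vertex -1.664 -3.03 0.953
endloop
endfacet
facet normal -0.667 -0.687 0.286
outer loop
vertex -1.062 -3.315 1.672
vertex -2.199 -2.185 1.735
vertex -1.664 -3.03 0.953
endloop
endfacet
facet normal -0.614 0.290 -0.734
outer loop
vertex -1.664 -3.03 0.953
vertex -1.578 -1.545 1.468
vertex -1.043 -2.391 0.686
endloop
endfacet
facet normal 0.420 -0.666 -0.616
outer loop
vertex -1.043 -2.391 0.686
vertex -1.062 -3.315 1.672
vertex -1.664 -3.03 0.953
endloop
endfacet
facet normal -0.421 0.666 0.616
outer loop
vertex -2.199 -2.185 1.735
vertex -0.976 -1.83 2.187
vertex -1.578 -1.545 1.468
endloop
endfacet
facet normal -0.667 -0.687 0.287
outer loop
vertex -1.597 -2.469 2.454
vertex -2.199 -2.185 1.735
vertex -1.062 -3.315 1.672
endloop
endfacet
facet normal -0.421 0.666 0.616
outer loop
vertex -1.597 -2.469 2.454
vertex -0.976 -1.83 2.187
vertex -2.199 -2.185 1.735
endloop
endfacet
facet normal 0.668 0.687 -0.287
outer loop
vertex -1.578 -1.545 1.468
vertex -0.976 -1.83 2.187
vertex -1.043 -2.391 0.686
endloop
endfacet
facet normal 0.421 -0.666 -0.616
outer loop
vertex -0.441 -2.675 1.405
vertex -1.062 -3.315 1.672
vertex -1.043 -2.391 0.686
endloop
endfacet
facet normal 0.667 0.688 -0.287
outer loop
vertex -1.043 -2.391 0.686
vertex -0.976 -1.83 2.187
vertex -0.441 -2.675 1.405
endloop
endfacet
facet normal 0.614 -0.290 0.734
outer loop
vertex -0.441 -2.675 1.405
vertex -1.597 -2.469 2.454
vertex -1.062 -3.315 1.672
endloop
endfacet
facet normal 0.614 -0.290 0.734
outer loop
vertex -0.976 -1.83 2.187
vertex -1.597 -2.469 2.454
vertex -0.441 -2.675 1.405
endloop
endfacet
facet normal -0.965 0.260 -0.039
outer loop
vertex -1.239 2.653 -3.925
vertex -0.971 3.855 -2.545
vertex -0.908 3.731 -4.929
endloop
endfacet
facet normal -0.145 -0.650 -0.746
outer loop
vertex -0.069 3.505 -4.895
vertex -1.239 2.653 -3.925
vertex -0.908 3.731 -4.929
endloop
endfacet
facet normal -0.965 0.260 -0.039
outer loop
vertex -0.908 3.731 -4.929
vertex -0.971 3.855 -2.545
vertex -0.64 4.933 -3.549
endloop
endfacet
facet normal 0.219 0.714 -0.665
outer loop
vertex -0.64 4.933 -3.549
vertex -0.069 3.505 -4.895
vertex -0.908 3.731 -4.929
endloop
endfacet
facet normal -0.219 -0.714 0.665
outer loop
vertex -1.239 2.653 -3.925
vertex -0.132 3.629 -2.511
vertex -0.971 3.855 -2.545
endloop
endfacet
facet normal -0.145 -0.650 -0.746
outer loop
vertex -0.4 2.427 -3.891
vertex -1.239 2.653 -3.925
vertex -0.069 3.505 -4.895
endloop
endfacet
facet normal -0.219 -0.714 0.665
outer loop
vertex -0.4 2.427 -3.891
vertex -0.132 3.629 -2.511
vertex -1.239 2.653 -3.925
endloop
endfacet
facet normal 0.145 0.650 0.746
outer loop
vertex -0.971 3.855 -2.545
vertex -0.132 3.629 -2.511
vertex -0.64 4.933 -3.549
endloop
endfacet
facet normal 0.219 0.714 -0.665
outer loop
vertex 0.199 4.707 -3.515
vertex -0.069 3.505 -4.895
vertex -0.64 4.933 -3.549
endloop
endfacet
facet normal 0.145 0.650 0.746
outer loop
vertex -0.64 4.933 -3.549
vertex -0.132 3.629 -2.511
vertex 0.199 4.707 -3.515
endloop
endfacet
facet normal 0.965 -0.260 0.039
outer loop
vertex 0.199 4.707 -3.515
vertex -0.4 2.427 -3.891
vertex -0.069 3.505 -4.895
endloop
endfacet
facet normal 0.965 -0.260 0.039
outer loop
vertex -0.132 3.629 -2.511
vertex -0.4 2.427 -3.891
vertex 0.199 4.707 -3.515
endloop
endfacet

endsolid


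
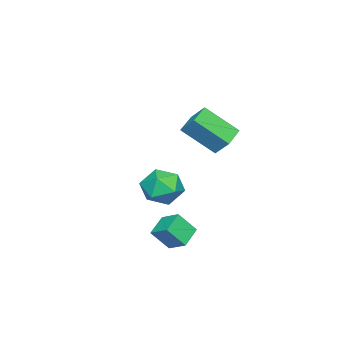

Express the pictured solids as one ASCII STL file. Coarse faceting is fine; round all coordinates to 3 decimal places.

solid 
facet normal 0.139 0.895 -0.424
outer loop
vertex -1.697 0.339 -4.486
vertex -2.537 0.789 -3.812
vertex -1.429 0.791 -3.444
endloop
endfacet
facet normal 0.746 0.519 -0.417
outer loop
vertex -1.697 0.339 -4.486
vertex -1.429 0.791 -3.444
vertex -0.931 -0.205 -3.794
endloop
endfacet
facet normal 0.631 -0.091 -0.770
outer loop
vertex -1.697 0.339 -4.486
vertex -0.931 -0.205 -3.794
vertex -1.731 -0.823 -4.377
endloop
endfacet
facet normal -0.046 -0.092 -0.995
outer loop
vertex -1.697 0.339 -4.486
vertex -1.731 -0.823 -4.377
vertex -2.723 -0.209 -4.388
endloop
endfacet
facet normal -0.350 0.516 -0.781
outer loop
vertex -1.697 0.339 -4.486
vertex -2.723 -0.209 -4.388
vertex -2.537 0.789 -3.812
endloop
endfacet
facet normal 0.897 0.357 0.261
outer loop
vertex -0.931 -0.205 -3.794
vertex -1.429 0.791 -3.444
vertex -1.297 -0.091 -2.692
endloop
endfacet
facet normal -0.085 0.964 0.250
outer loop
vertex -1.429 0.791 -3.444
vertex -2.537 0.789 -3.812
vertex -2.289 0.523 -2.703
endloop
endfacet
facet normal -0.877 0.352 -0.328
outer loop
vertex -2.537 0.789 -3.812
vertex -2.723 -0.209 -4.388
vertex -3.089 -0.095 -3.286
endloop
endfacet
facet normal -0.384 -0.632 -0.674
outer loop
vertex -2.723 -0.209 -4.388
vertex -1.731 -0.823 -4.377
vertex -2.591 -1.091 -3.636
endloop
endfacet
facet normal 0.712 -0.629 -0.310
outer loop
vertex -1.731 -0.823 -4.377
vertex -0.931 -0.205 -3.794
vertex -1.483 -1.089 -3.268
endloop
endfacet
facet normal 0.046 0.092 0.995
outer loop
vertex -2.323 -0.639 -2.594
vertex -1.297 -0.091 -2.692
vertex -2.289 0.523 -2.703
endloop
endfacet
facet normal -0.631 0.091 0.770
outer loop
vertex -2.323 -0.639 -2.594
vertex -2.289 0.523 -2.703
vertex -3.089 -0.095 -3.286
endloop
endfacet
facet normal -0.746 -0.519 0.417
outer loop
vertex -2.323 -0.639 -2.594
vertex -3.089 -0.095 -3.286
vertex -2.591 -1.091 -3.636
endloop
endfacet
facet normal -0.139 -0.895 0.424
outer loop
vertex -2.323 -0.639 -2.594
vertex -2.591 -1.091 -3.636
vertex -1.483 -1.089 -3.268
endloop
endfacet
facet normal 0.350 -0.516 0.781
outer loop
vertex -2.323 -0.639 -2.594
vertex -1.483 -1.089 -3.268
vertex -1.297 -0.091 -2.692
endloop
endfacet
facet normal 0.384 0.632 0.674
outer loop
vertex -2.289 0.523 -2.703
vertex -1.297 -0.091 -2.692
vertex -1.429 0.791 -3.444
endloop
endfacet
facet normal -0.712 0.629 0.310
outer loop
vertex -3.089 -0.095 -3.286
vertex -2.289 0.523 -2.703
vertex -2.537 0.789 -3.812
endloop
endfacet
facet normal -0.897 -0.357 -0.261
outer loop
vertex -2.591 -1.091 -3.636
vertex -3.089 -0.095 -3.286
vertex -2.723 -0.209 -4.388
endloop
endfacet
facet normal 0.085 -0.964 -0.250
outer loop
vertex -1.483 -1.089 -3.268
vertex -2.591 -1.091 -3.636
vertex -1.731 -0.823 -4.377
endloop
endfacet
facet normal 0.877 -0.352 0.328
outer loop
vertex -1.297 -0.091 -2.692
vertex -1.483 -1.089 -3.268
vertex -0.931 -0.205 -3.794
endloop
endfacet
facet normal -0.899 0.047 0.435
outer loop
vertex 2.445 1.962 -3.209
vertex 2.736 2.885 -2.707
vertex 1.994 2.65 -4.215
endloop
endfacet
facet normal -0.266 -0.847 -0.460
outer loop
vertex 3.064 2.595 -4.733
vertex 2.445 1.962 -3.209
vertex 1.994 2.65 -4.215
endloop
endfacet
facet normal -0.899 0.047 0.435
outer loop
vertex 1.994 2.65 -4.215
vertex 2.736 2.885 -2.707
vertex 2.285 3.574 -3.714
endloop
endfacet
facet normal -0.348 0.529 -0.774
outer loop
vertex 2.285 3.574 -3.714
vertex 3.064 2.595 -4.733
vertex 1.994 2.65 -4.215
endloop
endfacet
facet normal 0.347 -0.530 0.774
outer loop
vertex 2.445 1.962 -3.209
vertex 3.806 2.83 -3.225
vertex 2.736 2.885 -2.707
endloop
endfacet
facet normal -0.267 -0.847 -0.460
outer loop
vertex 3.515 1.906 -3.726
vertex 2.445 1.962 -3.209
vertex 3.064 2.595 -4.733
endloop
endfacet
facet normal 0.347 -0.529 0.775
outer loop
vertex 3.515 1.906 -3.726
vertex 3.806 2.83 -3.225
vertex 2.445 1.962 -3.209
endloop
endfacet
facet normal 0.266 0.847 0.460
outer loop
vertex 2.736 2.885 -2.707
vertex 3.806 2.83 -3.225
vertex 2.285 3.574 -3.714
endloop
endfacet
facet normal -0.346 0.530 -0.774
outer loop
vertex 3.355 3.518 -4.231
vertex 3.064 2.595 -4.733
vertex 2.285 3.574 -3.714
endloop
endfacet
facet normal 0.267 0.847 0.460
outer loop
vertex 2.285 3.574 -3.714
vertex 3.806 2.83 -3.225
vertex 3.355 3.518 -4.231
endloop
endfacet
facet normal 0.899 -0.047 -0.435
outer loop
vertex 3.355 3.518 -4.231
vertex 3.515 1.906 -3.726
vertex 3.064 2.595 -4.733
endloop
endfacet
facet normal 0.899 -0.047 -0.435
outer loop
vertex 3.806 2.83 -3.225
vertex 3.515 1.906 -3.726
vertex 3.355 3.518 -4.231
endloop
endfacet
facet normal -0.960 -0.025 0.278
outer loop
vertex -0.231 2.148 2.031
vertex -0.024 2.893 2.813
vertex -0.654 3.654 0.706
endloop
endfacet
facet normal -0.188 -0.678 -0.711
outer loop
vertex 0.584 3.687 0.347
vertex -0.231 2.148 2.031
vertex -0.654 3.654 0.706
endloop
endfacet
facet normal -0.960 -0.025 0.278
outer loop
vertex -0.654 3.654 0.706
vertex -0.024 2.893 2.813
vertex -0.447 4.4 1.488
endloop
endfacet
facet normal -0.207 0.735 -0.646
outer loop
vertex -0.447 4.4 1.488
vertex 0.584 3.687 0.347
vertex -0.654 3.654 0.706
endloop
endfacet
facet normal 0.207 -0.735 0.646
outer loop
vertex -0.231 2.148 2.031
vertex 1.214 2.926 2.454
vertex -0.024 2.893 2.813
endloop
endfacet
facet normal -0.189 -0.678 -0.711
outer loop
vertex 1.007 2.18 1.672
vertex -0.231 2.148 2.031
vertex 0.584 3.687 0.347
endloop
endfacet
facet normal 0.206 -0.735 0.646
outer loop
vertex 1.007 2.18 1.672
vertex 1.214 2.926 2.454
vertex -0.231 2.148 2.031
endloop
endfacet
facet normal 0.188 0.678 0.711
outer loop
vertex -0.024 2.893 2.813
vertex 1.214 2.926 2.454
vertex -0.447 4.4 1.488
endloop
endfacet
facet normal -0.206 0.735 -0.646
outer loop
vertex 0.791 4.432 1.129
vertex 0.584 3.687 0.347
vertex -0.447 4.4 1.488
endloop
endfacet
facet normal 0.188 0.678 0.710
outer loop
vertex -0.447 4.4 1.488
vertex 1.214 2.926 2.454
vertex 0.791 4.432 1.129
endloop
endfacet
facet normal 0.960 0.025 -0.278
outer loop
vertex 0.791 4.432 1.129
vertex 1.007 2.18 1.672
vertex 0.584 3.687 0.347
endloop
endfacet
facet normal 0.960 0.025 -0.278
outer loop
vertex 1.214 2.926 2.454
vertex 1.007 2.18 1.672
vertex 0.791 4.432 1.129
endloop
endfacet

endsolid


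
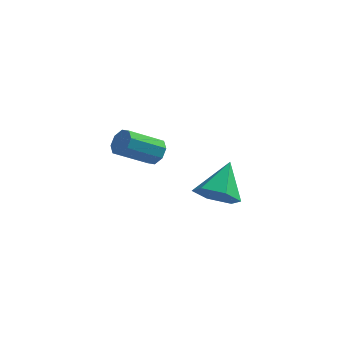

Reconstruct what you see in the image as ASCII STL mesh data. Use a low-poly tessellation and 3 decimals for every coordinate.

solid 
facet normal -0.102 -0.716 -0.690
outer loop
vertex 3.609 -3.53 -2.278
vertex 3.01 -2.855 -2.89
vertex 4.092 -2.889 -3.015
endloop
endfacet
facet normal 0.847 -0.028 0.531
outer loop
vertex 3.609 -3.53 -2.278
vertex 4.092 -2.889 -3.015
vertex 3.21 -1.445 -1.53
endloop
endfacet
facet normal -0.102 -0.716 -0.690
outer loop
vertex 4.092 -2.889 -3.015
vertex 3.01 -2.855 -2.89
vertex 3.494 -2.214 -3.627
endloop
endfacet
facet normal 0.792 0.600 -0.113
outer loop
vertex 4.092 -2.889 -3.015
vertex 3.494 -2.214 -3.627
vertex 3.21 -1.445 -1.53
endloop
endfacet
facet normal -0.101 -0.717 -0.690
outer loop
vertex 3.494 -2.214 -3.627
vertex 3.01 -2.855 -2.89
vertex 2.411 -2.181 -3.502
endloop
endfacet
facet normal -0.011 0.938 -0.346
outer loop
vertex 3.494 -2.214 -3.627
vertex 2.411 -2.181 -3.502
vertex 3.21 -1.445 -1.53
endloop
endfacet
facet normal -0.102 -0.717 -0.690
outer loop
vertex 2.411 -2.181 -3.502
vertex 3.01 -2.855 -2.89
vertex 1.928 -2.822 -2.765
endloop
endfacet
facet normal -0.759 0.648 0.066
outer loop
vertex 2.411 -2.181 -3.502
vertex 1.928 -2.822 -2.765
vertex 3.21 -1.445 -1.53
endloop
endfacet
facet normal -0.102 -0.716 -0.691
outer loop
vertex 1.928 -2.822 -2.765
vertex 3.01 -2.855 -2.89
vertex 2.526 -3.497 -2.153
endloop
endfacet
facet normal -0.704 0.019 0.710
outer loop
vertex 1.928 -2.822 -2.765
vertex 2.526 -3.497 -2.153
vertex 3.21 -1.445 -1.53
endloop
endfacet
facet normal -0.102 -0.716 -0.691
outer loop
vertex 2.526 -3.497 -2.153
vertex 3.01 -2.855 -2.89
vertex 3.609 -3.53 -2.278
endloop
endfacet
facet normal 0.099 -0.319 0.943
outer loop
vertex 2.526 -3.497 -2.153
vertex 3.609 -3.53 -2.278
vertex 3.21 -1.445 -1.53
endloop
endfacet
facet normal 0.641 0.571 -0.513
outer loop
vertex -1.055 2.804 -3.001
vertex -1.369 2.571 -3.652
vertex -1.495 3.145 -3.171
endloop
endfacet
facet normal 0.133 0.575 0.807
outer loop
vertex -1.055 2.804 -3.001
vertex -1.495 3.145 -3.171
vertex -2.338 1.662 -1.976
endloop
endfacet
facet normal 0.134 0.575 0.807
outer loop
vertex -2.338 1.662 -1.976
vertex -1.495 3.145 -3.171
vertex -2.777 2.003 -2.146
endloop
endfacet
facet normal -0.642 -0.571 0.512
outer loop
vertex -2.338 1.662 -1.976
vertex -2.777 2.003 -2.146
vertex -2.651 1.429 -2.628
endloop
endfacet
facet normal 0.642 0.570 -0.512
outer loop
vertex -1.495 3.145 -3.171
vertex -1.369 2.571 -3.652
vertex -1.86 3.15 -3.623
endloop
endfacet
facet normal -0.440 0.821 0.364
outer loop
vertex -1.495 3.145 -3.171
vertex -1.86 3.15 -3.623
vertex -2.777 2.003 -2.146
endloop
endfacet
facet normal -0.439 0.821 0.365
outer loop
vertex -2.777 2.003 -2.146
vertex -1.86 3.15 -3.623
vertex -3.143 2.008 -2.598
endloop
endfacet
facet normal -0.641 -0.571 0.513
outer loop
vertex -2.777 2.003 -2.146
vertex -3.143 2.008 -2.598
vertex -2.651 1.429 -2.628
endloop
endfacet
facet normal 0.642 0.570 -0.513
outer loop
vertex -1.86 3.15 -3.623
vertex -1.369 2.571 -3.652
vertex -1.938 2.816 -4.092
endloop
endfacet
facet normal -0.755 0.587 -0.292
outer loop
vertex -1.86 3.15 -3.623
vertex -1.938 2.816 -4.092
vertex -3.143 2.008 -2.598
endloop
endfacet
facet normal -0.756 0.586 -0.292
outer loop
vertex -3.143 2.008 -2.598
vertex -1.938 2.816 -4.092
vertex -3.221 1.673 -3.068
endloop
endfacet
facet normal -0.641 -0.571 0.513
outer loop
vertex -3.143 2.008 -2.598
vertex -3.221 1.673 -3.068
vertex -2.651 1.429 -2.628
endloop
endfacet
facet normal 0.642 0.571 -0.512
outer loop
vertex -1.938 2.816 -4.092
vertex -1.369 2.571 -3.652
vertex -1.682 2.338 -4.304
endloop
endfacet
facet normal -0.628 0.008 -0.778
outer loop
vertex -1.938 2.816 -4.092
vertex -1.682 2.338 -4.304
vertex -3.221 1.673 -3.068
endloop
endfacet
facet normal -0.628 0.007 -0.778
outer loop
vertex -3.221 1.673 -3.068
vertex -1.682 2.338 -4.304
vertex -2.965 1.196 -3.279
endloop
endfacet
facet normal -0.641 -0.571 0.513
outer loop
vertex -3.221 1.673 -3.068
vertex -2.965 1.196 -3.279
vertex -2.651 1.429 -2.628
endloop
endfacet
facet normal 0.642 0.571 -0.512
outer loop
vertex -1.682 2.338 -4.304
vertex -1.369 2.571 -3.652
vertex -1.243 1.997 -4.134
endloop
endfacet
facet normal -0.134 -0.575 -0.807
outer loop
vertex -1.682 2.338 -4.304
vertex -1.243 1.997 -4.134
vertex -2.965 1.196 -3.279
endloop
endfacet
facet normal -0.134 -0.575 -0.807
outer loop
vertex -2.965 1.196 -3.279
vertex -1.243 1.997 -4.134
vertex -2.525 0.855 -3.109
endloop
endfacet
facet normal -0.641 -0.571 0.513
outer loop
vertex -2.965 1.196 -3.279
vertex -2.525 0.855 -3.109
vertex -2.651 1.429 -2.628
endloop
endfacet
facet normal 0.641 0.571 -0.513
outer loop
vertex -1.243 1.997 -4.134
vertex -1.369 2.571 -3.652
vertex -0.877 1.992 -3.682
endloop
endfacet
facet normal 0.439 -0.821 -0.365
outer loop
vertex -1.243 1.997 -4.134
vertex -0.877 1.992 -3.682
vertex -2.525 0.855 -3.109
endloop
endfacet
facet normal 0.440 -0.821 -0.364
outer loop
vertex -2.525 0.855 -3.109
vertex -0.877 1.992 -3.682
vertex -2.16 0.85 -2.657
endloop
endfacet
facet normal -0.642 -0.570 0.512
outer loop
vertex -2.525 0.855 -3.109
vertex -2.16 0.85 -2.657
vertex -2.651 1.429 -2.628
endloop
endfacet
facet normal 0.641 0.571 -0.513
outer loop
vertex -0.877 1.992 -3.682
vertex -1.369 2.571 -3.652
vertex -0.799 2.327 -3.212
endloop
endfacet
facet normal 0.755 -0.586 0.292
outer loop
vertex -0.877 1.992 -3.682
vertex -0.799 2.327 -3.212
vertex -2.16 0.85 -2.657
endloop
endfacet
facet normal 0.756 -0.586 0.292
outer loop
vertex -2.16 0.85 -2.657
vertex -0.799 2.327 -3.212
vertex -2.082 1.184 -2.188
endloop
endfacet
facet normal -0.642 -0.570 0.513
outer loop
vertex -2.16 0.85 -2.657
vertex -2.082 1.184 -2.188
vertex -2.651 1.429 -2.628
endloop
endfacet
facet normal 0.641 0.571 -0.513
outer loop
vertex -0.799 2.327 -3.212
vertex -1.369 2.571 -3.652
vertex -1.055 2.804 -3.001
endloop
endfacet
facet normal 0.628 -0.007 0.778
outer loop
vertex -0.799 2.327 -3.212
vertex -1.055 2.804 -3.001
vertex -2.082 1.184 -2.188
endloop
endfacet
facet normal 0.629 -0.008 0.778
outer loop
vertex -2.082 1.184 -2.188
vertex -1.055 2.804 -3.001
vertex -2.338 1.662 -1.976
endloop
endfacet
facet normal -0.642 -0.571 0.512
outer loop
vertex -2.082 1.184 -2.188
vertex -2.338 1.662 -1.976
vertex -2.651 1.429 -2.628
endloop
endfacet

endsolid


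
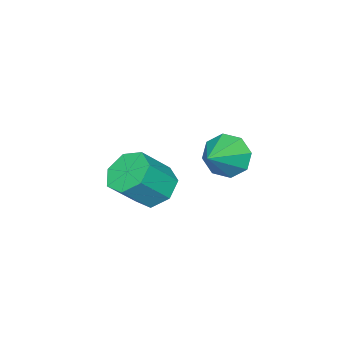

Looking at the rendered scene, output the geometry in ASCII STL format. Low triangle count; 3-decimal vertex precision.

solid 
facet normal -0.898 -0.100 -0.429
outer loop
vertex -0.678 0.401 -2.649
vertex -1.141 0.753 -1.763
vertex -0.769 1.207 -2.646
endloop
endfacet
facet normal 0.812 0.094 -0.577
outer loop
vertex -0.678 0.401 -2.649
vertex -0.769 1.207 -2.646
vertex 0.421 0.927 -1.017
endloop
endfacet
facet normal -0.898 -0.100 -0.430
outer loop
vertex -0.769 1.207 -2.646
vertex -1.141 0.753 -1.763
vertex -1.078 1.747 -2.126
endloop
endfacet
facet normal 0.633 0.693 -0.344
outer loop
vertex -0.769 1.207 -2.646
vertex -1.078 1.747 -2.126
vertex 0.421 0.927 -1.017
endloop
endfacet
facet normal -0.898 -0.100 -0.429
outer loop
vertex -1.078 1.747 -2.126
vertex -1.141 0.753 -1.763
vertex -1.424 1.705 -1.393
endloop
endfacet
facet normal 0.342 0.915 0.214
outer loop
vertex -1.078 1.747 -2.126
vertex -1.424 1.705 -1.393
vertex 0.421 0.927 -1.017
endloop
endfacet
facet normal -0.898 -0.100 -0.429
outer loop
vertex -1.424 1.705 -1.393
vertex -1.141 0.753 -1.763
vertex -1.604 1.106 -0.877
endloop
endfacet
facet normal 0.109 0.630 0.769
outer loop
vertex -1.424 1.705 -1.393
vertex -1.604 1.106 -0.877
vertex 0.421 0.927 -1.017
endloop
endfacet
facet normal -0.898 -0.100 -0.429
outer loop
vertex -1.604 1.106 -0.877
vertex -1.141 0.753 -1.763
vertex -1.513 0.3 -0.88
endloop
endfacet
facet normal 0.069 0.004 0.998
outer loop
vertex -1.604 1.106 -0.877
vertex -1.513 0.3 -0.88
vertex 0.421 0.927 -1.017
endloop
endfacet
facet normal -0.898 -0.099 -0.429
outer loop
vertex -1.513 0.3 -0.88
vertex -1.141 0.753 -1.763
vertex -1.204 -0.241 -1.401
endloop
endfacet
facet normal 0.247 -0.595 0.765
outer loop
vertex -1.513 0.3 -0.88
vertex -1.204 -0.241 -1.401
vertex 0.421 0.927 -1.017
endloop
endfacet
facet normal -0.898 -0.099 -0.429
outer loop
vertex -1.204 -0.241 -1.401
vertex -1.141 0.753 -1.763
vertex -0.858 -0.199 -2.134
endloop
endfacet
facet normal 0.538 -0.817 0.207
outer loop
vertex -1.204 -0.241 -1.401
vertex -0.858 -0.199 -2.134
vertex 0.421 0.927 -1.017
endloop
endfacet
facet normal -0.898 -0.099 -0.430
outer loop
vertex -0.858 -0.199 -2.134
vertex -1.141 0.753 -1.763
vertex -0.678 0.401 -2.649
endloop
endfacet
facet normal 0.772 -0.531 -0.349
outer loop
vertex -0.858 -0.199 -2.134
vertex -0.678 0.401 -2.649
vertex 0.421 0.927 -1.017
endloop
endfacet
facet normal -0.630 0.278 -0.725
outer loop
vertex 3.553 0.619 -2.111
vertex 2.766 0.28 -1.558
vertex 3.185 1.21 -1.565
endloop
endfacet
facet normal 0.656 0.690 -0.305
outer loop
vertex 3.553 0.619 -2.111
vertex 3.185 1.21 -1.565
vertex 4.642 0.138 -0.855
endloop
endfacet
facet normal 0.656 0.690 -0.305
outer loop
vertex 4.642 0.138 -0.855
vertex 3.185 1.21 -1.565
vertex 4.273 0.73 -0.309
endloop
endfacet
facet normal 0.629 -0.278 0.726
outer loop
vertex 4.642 0.138 -0.855
vertex 4.273 0.73 -0.309
vertex 3.854 -0.2 -0.302
endloop
endfacet
facet normal -0.629 0.278 -0.726
outer loop
vertex 3.185 1.21 -1.565
vertex 2.766 0.28 -1.558
vertex 2.501 1.101 -1.014
endloop
endfacet
facet normal 0.083 0.953 0.292
outer loop
vertex 3.185 1.21 -1.565
vertex 2.501 1.101 -1.014
vertex 4.273 0.73 -0.309
endloop
endfacet
facet normal 0.083 0.953 0.292
outer loop
vertex 4.273 0.73 -0.309
vertex 2.501 1.101 -1.014
vertex 3.589 0.621 0.242
endloop
endfacet
facet normal 0.629 -0.278 0.726
outer loop
vertex 4.273 0.73 -0.309
vertex 3.589 0.621 0.242
vertex 3.854 -0.2 -0.302
endloop
endfacet
facet normal -0.629 0.278 -0.726
outer loop
vertex 2.501 1.101 -1.014
vertex 2.766 0.28 -1.558
vertex 2.016 0.374 -0.872
endloop
endfacet
facet normal -0.552 0.499 0.669
outer loop
vertex 2.501 1.101 -1.014
vertex 2.016 0.374 -0.872
vertex 3.589 0.621 0.242
endloop
endfacet
facet normal -0.552 0.497 0.669
outer loop
vertex 3.589 0.621 0.242
vertex 2.016 0.374 -0.872
vertex 3.105 -0.106 0.383
endloop
endfacet
facet normal 0.629 -0.278 0.726
outer loop
vertex 3.589 0.621 0.242
vertex 3.105 -0.106 0.383
vertex 3.854 -0.2 -0.302
endloop
endfacet
facet normal -0.629 0.278 -0.726
outer loop
vertex 2.016 0.374 -0.872
vertex 2.766 0.28 -1.558
vertex 2.096 -0.424 -1.247
endloop
endfacet
facet normal -0.772 -0.332 0.542
outer loop
vertex 2.016 0.374 -0.872
vertex 2.096 -0.424 -1.247
vertex 3.105 -0.106 0.383
endloop
endfacet
facet normal -0.772 -0.332 0.542
outer loop
vertex 3.105 -0.106 0.383
vertex 2.096 -0.424 -1.247
vertex 3.185 -0.904 0.009
endloop
endfacet
facet normal 0.629 -0.277 0.726
outer loop
vertex 3.105 -0.106 0.383
vertex 3.185 -0.904 0.009
vertex 3.854 -0.2 -0.302
endloop
endfacet
facet normal -0.629 0.278 -0.726
outer loop
vertex 2.096 -0.424 -1.247
vertex 2.766 0.28 -1.558
vertex 2.68 -0.691 -1.856
endloop
endfacet
facet normal -0.410 -0.912 0.007
outer loop
vertex 2.096 -0.424 -1.247
vertex 2.68 -0.691 -1.856
vertex 3.185 -0.904 0.009
endloop
endfacet
facet normal -0.411 -0.912 0.007
outer loop
vertex 3.185 -0.904 0.009
vertex 2.68 -0.691 -1.856
vertex 3.769 -1.172 -0.6
endloop
endfacet
facet normal 0.629 -0.278 0.726
outer loop
vertex 3.185 -0.904 0.009
vertex 3.769 -1.172 -0.6
vertex 3.854 -0.2 -0.302
endloop
endfacet
facet normal -0.629 0.279 -0.726
outer loop
vertex 2.68 -0.691 -1.856
vertex 2.766 0.28 -1.558
vertex 3.329 -0.227 -2.24
endloop
endfacet
facet normal 0.260 -0.805 -0.534
outer loop
vertex 2.68 -0.691 -1.856
vertex 3.329 -0.227 -2.24
vertex 3.769 -1.172 -0.6
endloop
endfacet
facet normal 0.259 -0.805 -0.533
outer loop
vertex 3.769 -1.172 -0.6
vertex 3.329 -0.227 -2.24
vertex 4.417 -0.708 -0.985
endloop
endfacet
facet normal 0.630 -0.278 0.726
outer loop
vertex 3.769 -1.172 -0.6
vertex 4.417 -0.708 -0.985
vertex 3.854 -0.2 -0.302
endloop
endfacet
facet normal -0.629 0.277 -0.726
outer loop
vertex 3.329 -0.227 -2.24
vertex 2.766 0.28 -1.558
vertex 3.553 0.619 -2.111
endloop
endfacet
facet normal 0.735 -0.092 -0.672
outer loop
vertex 3.329 -0.227 -2.24
vertex 3.553 0.619 -2.111
vertex 4.417 -0.708 -0.985
endloop
endfacet
facet normal 0.735 -0.092 -0.672
outer loop
vertex 4.417 -0.708 -0.985
vertex 3.553 0.619 -2.111
vertex 4.642 0.138 -0.855
endloop
endfacet
facet normal 0.629 -0.279 0.726
outer loop
vertex 4.417 -0.708 -0.985
vertex 4.642 0.138 -0.855
vertex 3.854 -0.2 -0.302
endloop
endfacet

endsolid


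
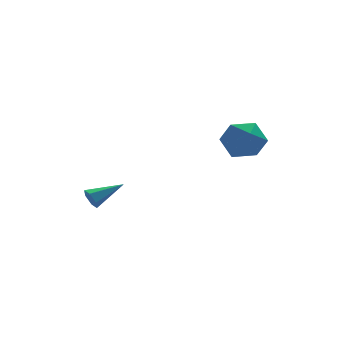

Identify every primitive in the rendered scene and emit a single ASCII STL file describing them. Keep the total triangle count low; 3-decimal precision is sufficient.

solid 
facet normal -0.934 -0.142 -0.328
outer loop
vertex -3.431 3.433 -4.442
vertex -3.629 3.71 -3.997
vertex -3.506 3.988 -4.468
endloop
endfacet
facet normal 0.576 0.040 -0.816
outer loop
vertex -3.431 3.433 -4.442
vertex -3.506 3.988 -4.468
vertex -2.051 3.95 -3.443
endloop
endfacet
facet normal -0.934 -0.142 -0.328
outer loop
vertex -3.506 3.988 -4.468
vertex -3.629 3.71 -3.997
vertex -3.704 4.265 -4.023
endloop
endfacet
facet normal 0.305 0.863 -0.402
outer loop
vertex -3.506 3.988 -4.468
vertex -3.704 4.265 -4.023
vertex -2.051 3.95 -3.443
endloop
endfacet
facet normal -0.934 -0.142 -0.328
outer loop
vertex -3.704 4.265 -4.023
vertex -3.629 3.71 -3.997
vertex -3.827 3.988 -3.553
endloop
endfacet
facet normal -0.013 0.863 0.505
outer loop
vertex -3.704 4.265 -4.023
vertex -3.827 3.988 -3.553
vertex -2.051 3.95 -3.443
endloop
endfacet
facet normal -0.934 -0.140 -0.329
outer loop
vertex -3.827 3.988 -3.553
vertex -3.629 3.71 -3.997
vertex -3.753 3.433 -3.527
endloop
endfacet
facet normal -0.061 0.039 0.997
outer loop
vertex -3.827 3.988 -3.553
vertex -3.753 3.433 -3.527
vertex -2.051 3.95 -3.443
endloop
endfacet
facet normal -0.933 -0.142 -0.330
outer loop
vertex -3.753 3.433 -3.527
vertex -3.629 3.71 -3.997
vertex -3.554 3.156 -3.971
endloop
endfacet
facet normal 0.210 -0.785 0.583
outer loop
vertex -3.753 3.433 -3.527
vertex -3.554 3.156 -3.971
vertex -2.051 3.95 -3.443
endloop
endfacet
facet normal -0.934 -0.142 -0.327
outer loop
vertex -3.554 3.156 -3.971
vertex -3.629 3.71 -3.997
vertex -3.431 3.433 -4.442
endloop
endfacet
facet normal 0.528 -0.785 -0.324
outer loop
vertex -3.554 3.156 -3.971
vertex -3.431 3.433 -4.442
vertex -2.051 3.95 -3.443
endloop
endfacet
facet normal -0.922 0.114 0.369
outer loop
vertex 1.557 1.715 -0.283
vertex 1.503 0.62 -0.081
vertex 1.9 1.312 0.698
endloop
endfacet
facet normal -0.531 0.702 0.474
outer loop
vertex 1.557 1.715 -0.283
vertex 1.9 1.312 0.698
vertex 2.49 2.106 0.184
endloop
endfacet
facet normal -0.311 0.936 -0.163
outer loop
vertex 1.557 1.715 -0.283
vertex 2.49 2.106 0.184
vertex 2.457 1.905 -0.911
endloop
endfacet
facet normal -0.565 0.494 -0.661
outer loop
vertex 1.557 1.715 -0.283
vertex 2.457 1.905 -0.911
vertex 1.848 0.987 -1.076
endloop
endfacet
facet normal -0.943 -0.015 -0.332
outer loop
vertex 1.557 1.715 -0.283
vertex 1.848 0.987 -1.076
vertex 1.503 0.62 -0.081
endloop
endfacet
facet normal 0.044 0.519 0.853
outer loop
vertex 2.49 2.106 0.184
vertex 1.9 1.312 0.698
vertex 3.012 1.253 0.676
endloop
endfacet
facet normal -0.587 -0.433 0.684
outer loop
vertex 1.9 1.312 0.698
vertex 1.503 0.62 -0.081
vertex 2.403 0.335 0.511
endloop
endfacet
facet normal -0.621 -0.641 -0.452
outer loop
vertex 1.503 0.62 -0.081
vertex 1.848 0.987 -1.076
vertex 2.37 0.134 -0.584
endloop
endfacet
facet normal -0.010 0.183 -0.983
outer loop
vertex 1.848 0.987 -1.076
vertex 2.457 1.905 -0.911
vertex 2.96 0.928 -1.098
endloop
endfacet
facet normal 0.401 0.899 -0.177
outer loop
vertex 2.457 1.905 -0.911
vertex 2.49 2.106 0.184
vertex 3.357 1.62 -0.319
endloop
endfacet
facet normal 0.565 -0.494 0.661
outer loop
vertex 3.303 0.525 -0.117
vertex 3.012 1.253 0.676
vertex 2.403 0.335 0.511
endloop
endfacet
facet normal 0.311 -0.936 0.163
outer loop
vertex 3.303 0.525 -0.117
vertex 2.403 0.335 0.511
vertex 2.37 0.134 -0.584
endloop
endfacet
facet normal 0.531 -0.702 -0.474
outer loop
vertex 3.303 0.525 -0.117
vertex 2.37 0.134 -0.584
vertex 2.96 0.928 -1.098
endloop
endfacet
facet normal 0.922 -0.114 -0.369
outer loop
vertex 3.303 0.525 -0.117
vertex 2.96 0.928 -1.098
vertex 3.357 1.62 -0.319
endloop
endfacet
facet normal 0.943 0.015 0.332
outer loop
vertex 3.303 0.525 -0.117
vertex 3.357 1.62 -0.319
vertex 3.012 1.253 0.676
endloop
endfacet
facet normal 0.010 -0.183 0.983
outer loop
vertex 2.403 0.335 0.511
vertex 3.012 1.253 0.676
vertex 1.9 1.312 0.698
endloop
endfacet
facet normal -0.401 -0.899 0.177
outer loop
vertex 2.37 0.134 -0.584
vertex 2.403 0.335 0.511
vertex 1.503 0.62 -0.081
endloop
endfacet
facet normal -0.044 -0.519 -0.853
outer loop
vertex 2.96 0.928 -1.098
vertex 2.37 0.134 -0.584
vertex 1.848 0.987 -1.076
endloop
endfacet
facet normal 0.587 0.433 -0.684
outer loop
vertex 3.357 1.62 -0.319
vertex 2.96 0.928 -1.098
vertex 2.457 1.905 -0.911
endloop
endfacet
facet normal 0.621 0.641 0.452
outer loop
vertex 3.012 1.253 0.676
vertex 3.357 1.62 -0.319
vertex 2.49 2.106 0.184
endloop
endfacet

endsolid


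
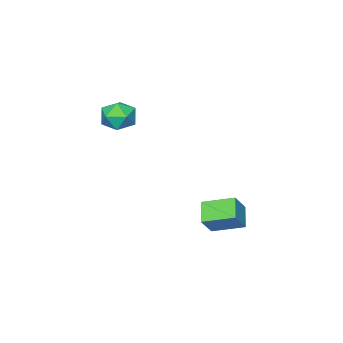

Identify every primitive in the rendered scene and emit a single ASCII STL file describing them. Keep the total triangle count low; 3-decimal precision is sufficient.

solid 
facet normal -0.567 -0.594 0.570
outer loop
vertex -2.426 1.14 -2.623
vertex -3.484 2.718 -2.031
vertex -3.432 0.925 -3.848
endloop
endfacet
facet normal 0.532 -0.793 -0.297
outer loop
vertex -2.576 1.822 -4.709
vertex -2.426 1.14 -2.623
vertex -3.432 0.925 -3.848
endloop
endfacet
facet normal -0.567 -0.594 0.570
outer loop
vertex -3.432 0.925 -3.848
vertex -3.484 2.718 -2.031
vertex -4.49 2.503 -3.255
endloop
endfacet
facet normal -0.629 -0.134 -0.765
outer loop
vertex -4.49 2.503 -3.255
vertex -2.576 1.822 -4.709
vertex -3.432 0.925 -3.848
endloop
endfacet
facet normal 0.629 0.135 0.766
outer loop
vertex -2.426 1.14 -2.623
vertex -2.628 3.615 -2.892
vertex -3.484 2.718 -2.031
endloop
endfacet
facet normal 0.531 -0.793 -0.298
outer loop
vertex -1.57 2.037 -3.485
vertex -2.426 1.14 -2.623
vertex -2.576 1.822 -4.709
endloop
endfacet
facet normal 0.630 0.135 0.765
outer loop
vertex -1.57 2.037 -3.485
vertex -2.628 3.615 -2.892
vertex -2.426 1.14 -2.623
endloop
endfacet
facet normal -0.532 0.793 0.298
outer loop
vertex -3.484 2.718 -2.031
vertex -2.628 3.615 -2.892
vertex -4.49 2.503 -3.255
endloop
endfacet
facet normal -0.629 -0.135 -0.765
outer loop
vertex -3.634 3.4 -4.117
vertex -2.576 1.822 -4.709
vertex -4.49 2.503 -3.255
endloop
endfacet
facet normal -0.532 0.793 0.297
outer loop
vertex -4.49 2.503 -3.255
vertex -2.628 3.615 -2.892
vertex -3.634 3.4 -4.117
endloop
endfacet
facet normal 0.567 0.594 -0.570
outer loop
vertex -3.634 3.4 -4.117
vertex -1.57 2.037 -3.485
vertex -2.576 1.822 -4.709
endloop
endfacet
facet normal 0.567 0.594 -0.570
outer loop
vertex -2.628 3.615 -2.892
vertex -1.57 2.037 -3.485
vertex -3.634 3.4 -4.117
endloop
endfacet
facet normal -0.941 -0.072 0.332
outer loop
vertex -1.11 -3.082 3.045
vertex -0.731 -3.562 4.014
vertex -0.843 -2.424 3.945
endloop
endfacet
facet normal -0.866 0.490 -0.101
outer loop
vertex -1.11 -3.082 3.045
vertex -0.843 -2.424 3.945
vertex -0.537 -2.102 2.888
endloop
endfacet
facet normal -0.633 0.253 -0.732
outer loop
vertex -1.11 -3.082 3.045
vertex -0.537 -2.102 2.888
vertex -0.237 -3.041 2.304
endloop
endfacet
facet normal -0.563 -0.457 -0.689
outer loop
vertex -1.11 -3.082 3.045
vertex -0.237 -3.041 2.304
vertex -0.356 -3.944 3.001
endloop
endfacet
facet normal -0.753 -0.657 -0.031
outer loop
vertex -1.11 -3.082 3.045
vertex -0.356 -3.944 3.001
vertex -0.731 -3.562 4.014
endloop
endfacet
facet normal -0.364 0.915 0.174
outer loop
vertex -0.537 -2.102 2.888
vertex -0.843 -2.424 3.945
vertex 0.196 -1.976 3.759
endloop
endfacet
facet normal -0.483 0.005 0.875
outer loop
vertex -0.843 -2.424 3.945
vertex -0.731 -3.562 4.014
vertex 0.077 -2.879 4.456
endloop
endfacet
facet normal -0.180 -0.941 0.288
outer loop
vertex -0.731 -3.562 4.014
vertex -0.356 -3.944 3.001
vertex 0.377 -3.818 3.872
endloop
endfacet
facet normal 0.127 -0.617 -0.777
outer loop
vertex -0.356 -3.944 3.001
vertex -0.237 -3.041 2.304
vertex 0.683 -3.496 2.815
endloop
endfacet
facet normal 0.014 0.531 -0.847
outer loop
vertex -0.237 -3.041 2.304
vertex -0.537 -2.102 2.888
vertex 0.571 -2.358 2.746
endloop
endfacet
facet normal 0.563 0.457 0.689
outer loop
vertex 0.95 -2.838 3.715
vertex 0.196 -1.976 3.759
vertex 0.077 -2.879 4.456
endloop
endfacet
facet normal 0.633 -0.253 0.732
outer loop
vertex 0.95 -2.838 3.715
vertex 0.077 -2.879 4.456
vertex 0.377 -3.818 3.872
endloop
endfacet
facet normal 0.866 -0.490 0.101
outer loop
vertex 0.95 -2.838 3.715
vertex 0.377 -3.818 3.872
vertex 0.683 -3.496 2.815
endloop
endfacet
facet normal 0.941 0.072 -0.332
outer loop
vertex 0.95 -2.838 3.715
vertex 0.683 -3.496 2.815
vertex 0.571 -2.358 2.746
endloop
endfacet
facet normal 0.753 0.657 0.031
outer loop
vertex 0.95 -2.838 3.715
vertex 0.571 -2.358 2.746
vertex 0.196 -1.976 3.759
endloop
endfacet
facet normal -0.127 0.617 0.777
outer loop
vertex 0.077 -2.879 4.456
vertex 0.196 -1.976 3.759
vertex -0.843 -2.424 3.945
endloop
endfacet
facet normal -0.014 -0.531 0.847
outer loop
vertex 0.377 -3.818 3.872
vertex 0.077 -2.879 4.456
vertex -0.731 -3.562 4.014
endloop
endfacet
facet normal 0.364 -0.915 -0.174
outer loop
vertex 0.683 -3.496 2.815
vertex 0.377 -3.818 3.872
vertex -0.356 -3.944 3.001
endloop
endfacet
facet normal 0.483 -0.005 -0.875
outer loop
vertex 0.571 -2.358 2.746
vertex 0.683 -3.496 2.815
vertex -0.237 -3.041 2.304
endloop
endfacet
facet normal 0.180 0.941 -0.288
outer loop
vertex 0.196 -1.976 3.759
vertex 0.571 -2.358 2.746
vertex -0.537 -2.102 2.888
endloop
endfacet

endsolid
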